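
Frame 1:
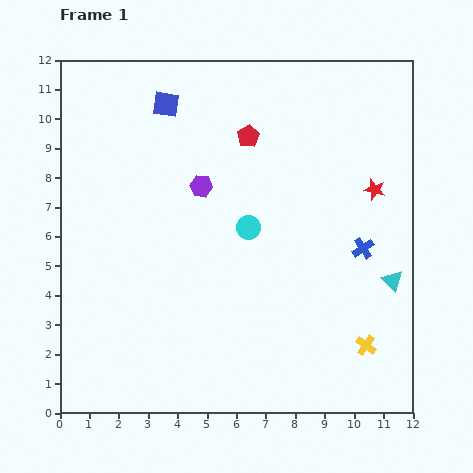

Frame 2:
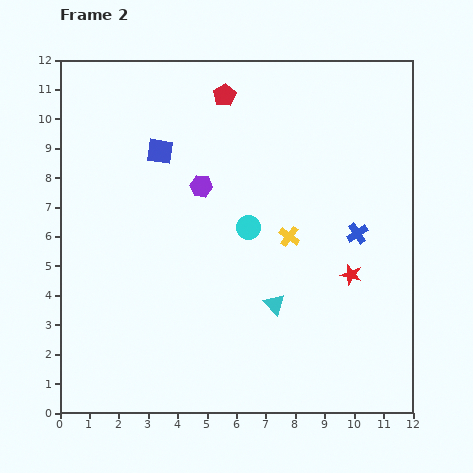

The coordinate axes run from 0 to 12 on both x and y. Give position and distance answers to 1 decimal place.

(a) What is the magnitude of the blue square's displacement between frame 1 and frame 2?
1.6

The blue square moved from (3.6, 10.5) to (3.4, 8.9), a distance of √(0.2² + 1.6²) ≈ 1.6.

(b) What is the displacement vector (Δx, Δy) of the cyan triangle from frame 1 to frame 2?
(-4.0, -0.8)

The cyan triangle was at (11.3, 4.5) in frame 1 and (7.3, 3.7) in frame 2.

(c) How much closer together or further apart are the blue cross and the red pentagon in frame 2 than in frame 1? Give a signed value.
+1.1

Distance in frame 1: 5.4. Distance in frame 2: 6.5.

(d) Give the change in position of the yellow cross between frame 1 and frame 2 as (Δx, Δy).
(-2.6, 3.7)

The yellow cross was at (10.4, 2.3) in frame 1 and (7.8, 6.0) in frame 2.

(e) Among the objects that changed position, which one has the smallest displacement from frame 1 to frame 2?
the blue cross

(moved 0.5)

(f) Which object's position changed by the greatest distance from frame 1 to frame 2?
the yellow cross

(moved 4.5; next 4.1)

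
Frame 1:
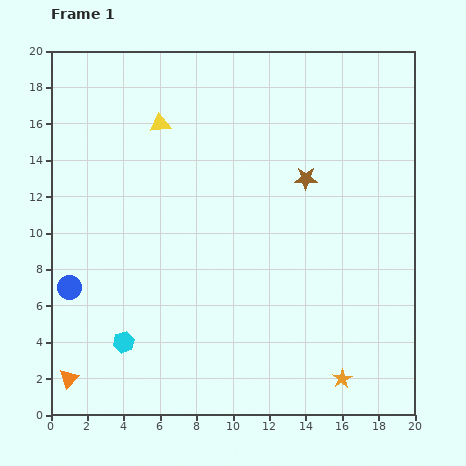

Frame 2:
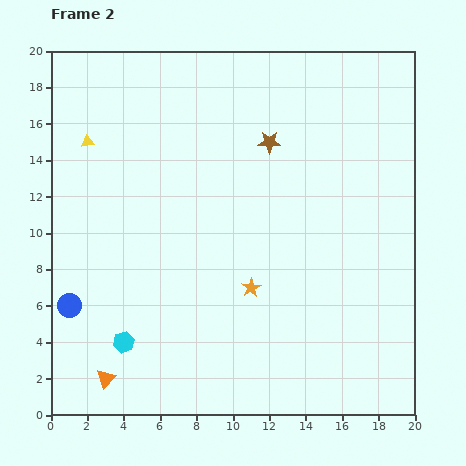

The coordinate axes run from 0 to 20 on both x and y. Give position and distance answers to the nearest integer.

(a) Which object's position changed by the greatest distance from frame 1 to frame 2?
the orange star

(moved 7; next 4)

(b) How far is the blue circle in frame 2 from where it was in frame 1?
1

The blue circle moved from (1, 7) to (1, 6), a distance of √(0² + 1²) ≈ 1.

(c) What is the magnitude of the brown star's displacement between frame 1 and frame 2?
3

The brown star moved from (14, 13) to (12, 15), a distance of √(2² + 2²) ≈ 3.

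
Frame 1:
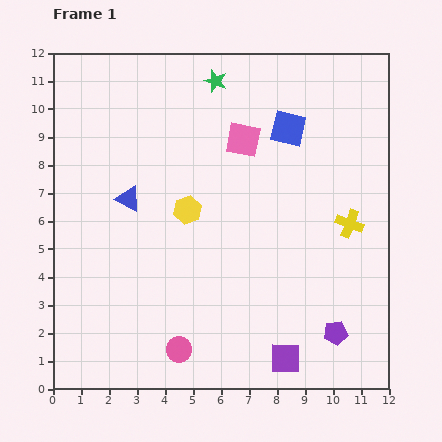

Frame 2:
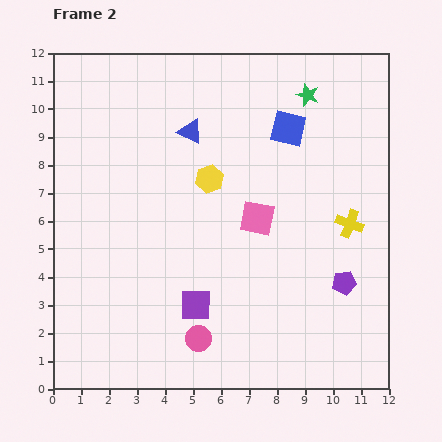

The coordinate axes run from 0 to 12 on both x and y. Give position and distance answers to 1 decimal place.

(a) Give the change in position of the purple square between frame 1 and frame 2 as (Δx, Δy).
(-3.2, 1.9)

The purple square was at (8.3, 1.1) in frame 1 and (5.1, 3.0) in frame 2.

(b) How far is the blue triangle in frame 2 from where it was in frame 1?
3.3

The blue triangle moved from (2.7, 6.8) to (4.9, 9.2), a distance of √(2.2² + 2.4²) ≈ 3.3.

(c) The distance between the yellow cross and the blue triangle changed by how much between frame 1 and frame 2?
-1.4

Distance in frame 1: 8.0. Distance in frame 2: 6.6.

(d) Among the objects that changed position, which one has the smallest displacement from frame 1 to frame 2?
the pink circle

(moved 0.8)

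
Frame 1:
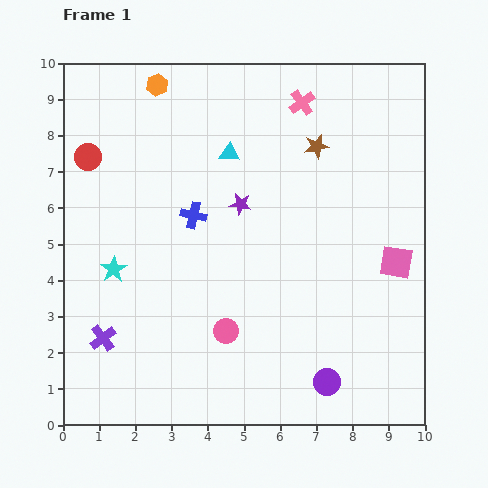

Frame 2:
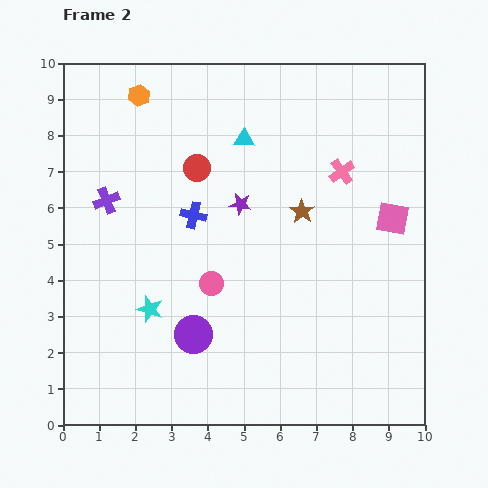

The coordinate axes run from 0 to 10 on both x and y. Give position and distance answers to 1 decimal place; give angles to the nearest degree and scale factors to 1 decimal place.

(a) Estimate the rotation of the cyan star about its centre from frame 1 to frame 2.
21° counter-clockwise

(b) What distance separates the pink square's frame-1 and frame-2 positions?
1.2

The pink square moved from (9.2, 4.5) to (9.1, 5.7), a distance of √(0.1² + 1.2²) ≈ 1.2.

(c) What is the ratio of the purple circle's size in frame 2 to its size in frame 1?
1.4×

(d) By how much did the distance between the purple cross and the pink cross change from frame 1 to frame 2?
-2.0

Distance in frame 1: 8.5. Distance in frame 2: 6.5.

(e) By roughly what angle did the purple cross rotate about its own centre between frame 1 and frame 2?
16° clockwise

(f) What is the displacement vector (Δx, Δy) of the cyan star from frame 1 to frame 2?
(1.0, -1.1)

The cyan star was at (1.4, 4.3) in frame 1 and (2.4, 3.2) in frame 2.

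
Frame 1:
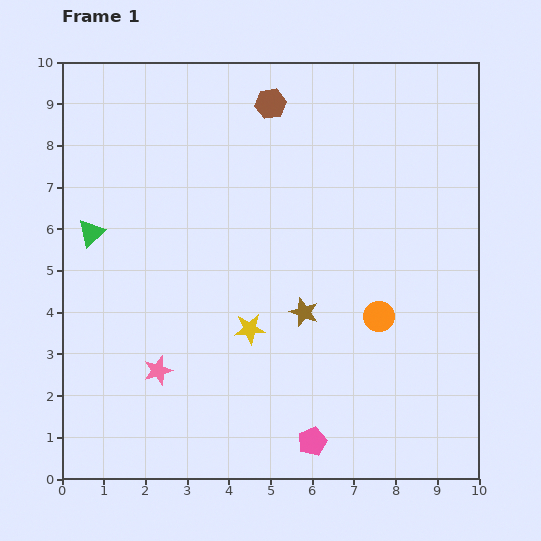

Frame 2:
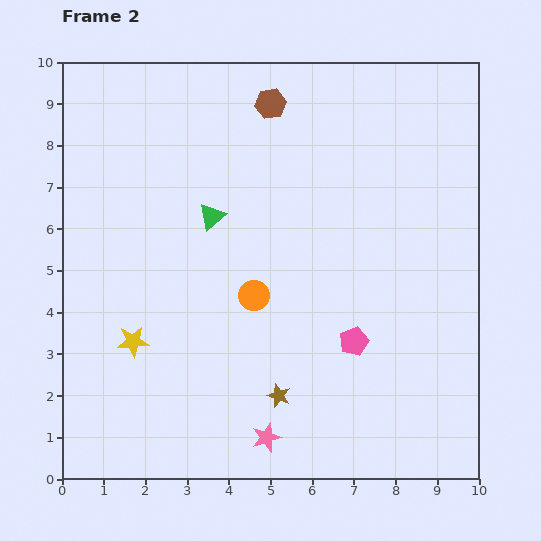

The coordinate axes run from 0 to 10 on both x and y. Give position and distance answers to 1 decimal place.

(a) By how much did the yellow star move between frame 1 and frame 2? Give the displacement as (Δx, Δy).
(-2.8, -0.3)

The yellow star was at (4.5, 3.6) in frame 1 and (1.7, 3.3) in frame 2.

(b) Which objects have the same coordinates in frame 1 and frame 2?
the brown hexagon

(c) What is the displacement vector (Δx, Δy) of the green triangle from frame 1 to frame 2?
(2.9, 0.4)

The green triangle was at (0.7, 5.9) in frame 1 and (3.6, 6.3) in frame 2.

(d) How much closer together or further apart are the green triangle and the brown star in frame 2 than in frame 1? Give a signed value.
-0.8

Distance in frame 1: 5.4. Distance in frame 2: 4.6.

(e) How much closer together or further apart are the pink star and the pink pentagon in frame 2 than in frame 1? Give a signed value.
-1.0

Distance in frame 1: 4.1. Distance in frame 2: 3.1.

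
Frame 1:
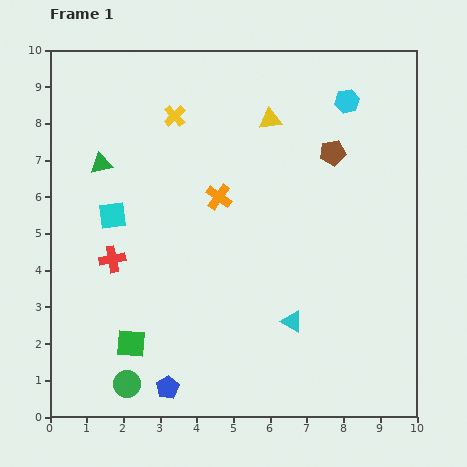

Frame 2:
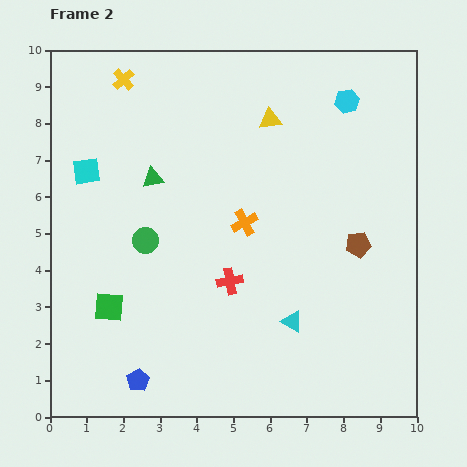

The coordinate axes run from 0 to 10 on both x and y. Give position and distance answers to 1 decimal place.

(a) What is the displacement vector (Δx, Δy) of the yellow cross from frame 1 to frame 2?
(-1.4, 1.0)

The yellow cross was at (3.4, 8.2) in frame 1 and (2.0, 9.2) in frame 2.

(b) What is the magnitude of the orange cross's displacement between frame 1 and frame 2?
1.0

The orange cross moved from (4.6, 6.0) to (5.3, 5.3), a distance of √(0.7² + 0.7²) ≈ 1.0.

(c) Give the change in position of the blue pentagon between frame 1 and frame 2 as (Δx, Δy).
(-0.8, 0.2)

The blue pentagon was at (3.2, 0.8) in frame 1 and (2.4, 1.0) in frame 2.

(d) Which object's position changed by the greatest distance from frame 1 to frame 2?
the green circle

(moved 3.9; next 3.3)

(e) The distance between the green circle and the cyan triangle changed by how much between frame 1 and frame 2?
-0.2

Distance in frame 1: 4.8. Distance in frame 2: 4.6.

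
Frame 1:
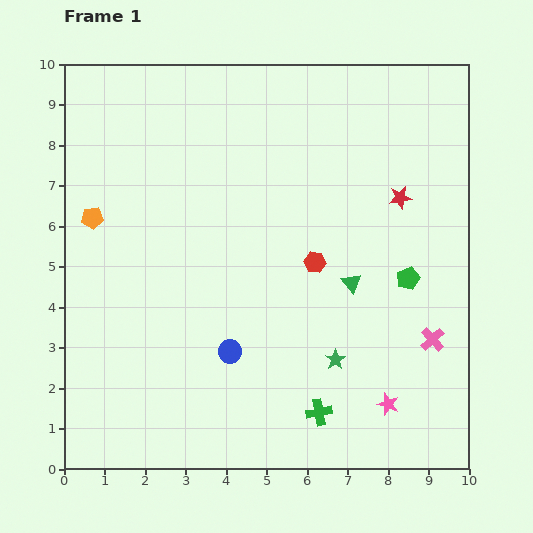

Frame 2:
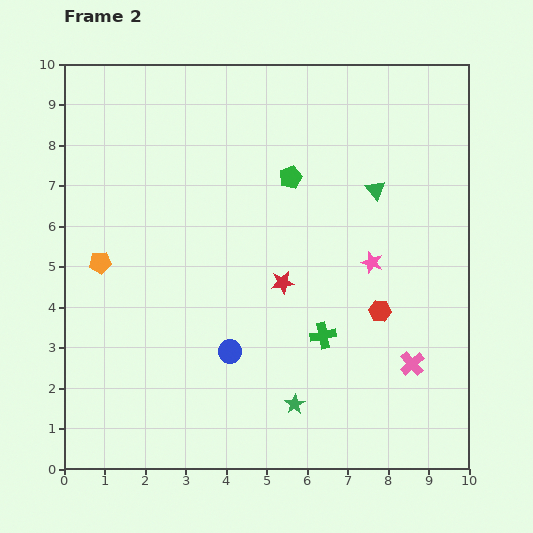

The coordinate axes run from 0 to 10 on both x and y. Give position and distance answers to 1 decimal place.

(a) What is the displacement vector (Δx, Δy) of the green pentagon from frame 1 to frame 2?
(-2.9, 2.5)

The green pentagon was at (8.5, 4.7) in frame 1 and (5.6, 7.2) in frame 2.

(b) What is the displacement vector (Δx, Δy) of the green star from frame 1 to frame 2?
(-1.0, -1.1)

The green star was at (6.7, 2.7) in frame 1 and (5.7, 1.6) in frame 2.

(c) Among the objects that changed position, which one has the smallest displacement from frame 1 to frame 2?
the pink cross

(moved 0.8)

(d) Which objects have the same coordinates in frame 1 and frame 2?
the blue circle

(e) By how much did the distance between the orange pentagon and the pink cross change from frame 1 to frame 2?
-0.8

Distance in frame 1: 8.9. Distance in frame 2: 8.1.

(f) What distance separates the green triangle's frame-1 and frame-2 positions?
2.4

The green triangle moved from (7.1, 4.6) to (7.7, 6.9), a distance of √(0.6² + 2.3²) ≈ 2.4.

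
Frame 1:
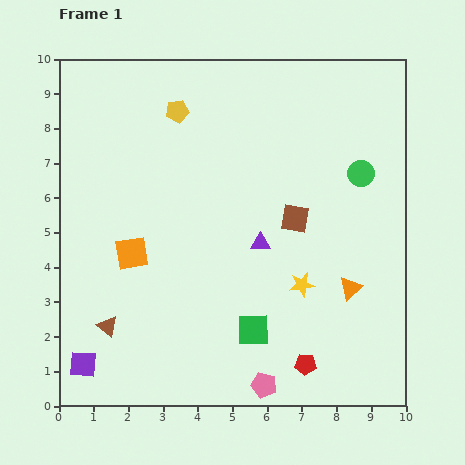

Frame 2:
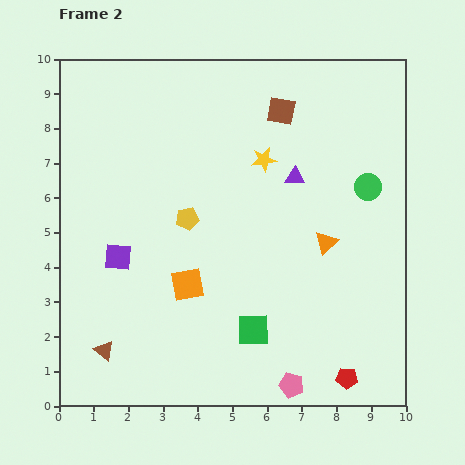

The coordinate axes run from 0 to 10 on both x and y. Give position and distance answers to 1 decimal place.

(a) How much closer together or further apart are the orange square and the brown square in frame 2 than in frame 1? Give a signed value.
+0.9

Distance in frame 1: 4.8. Distance in frame 2: 5.7.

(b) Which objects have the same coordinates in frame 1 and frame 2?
the green square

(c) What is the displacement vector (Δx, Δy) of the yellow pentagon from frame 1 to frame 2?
(0.3, -3.1)

The yellow pentagon was at (3.4, 8.5) in frame 1 and (3.7, 5.4) in frame 2.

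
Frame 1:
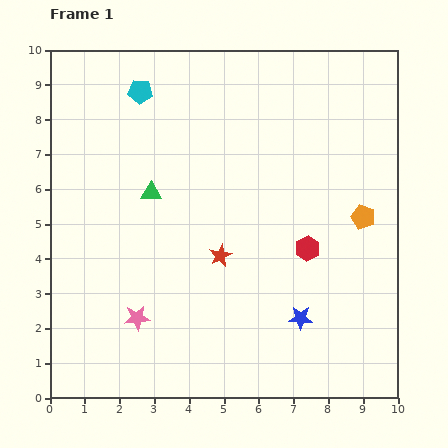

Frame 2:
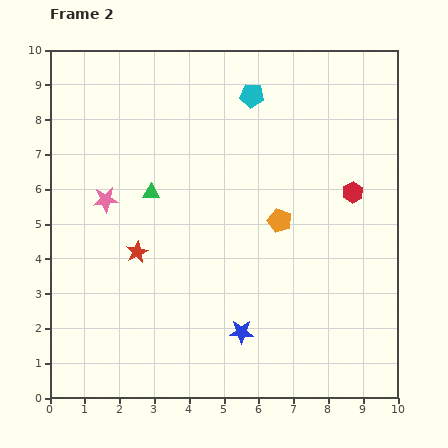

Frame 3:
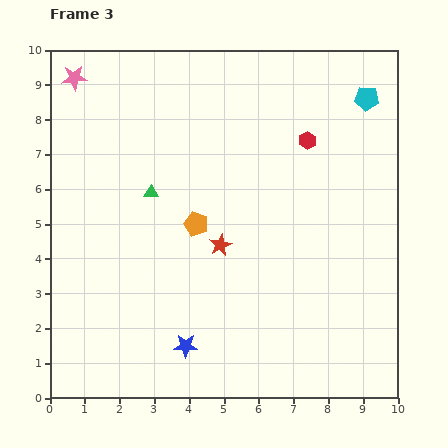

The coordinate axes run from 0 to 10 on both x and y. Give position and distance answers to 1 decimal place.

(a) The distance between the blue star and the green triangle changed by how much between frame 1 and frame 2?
-0.8

Distance in frame 1: 5.6. Distance in frame 2: 4.8.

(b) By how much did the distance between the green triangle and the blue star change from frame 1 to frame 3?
-1.1

Distance in frame 1: 5.6. Distance in frame 3: 4.5.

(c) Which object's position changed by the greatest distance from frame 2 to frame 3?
the pink star

(moved 3.6; next 3.3)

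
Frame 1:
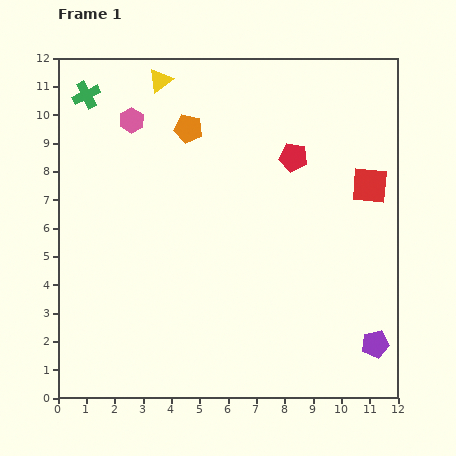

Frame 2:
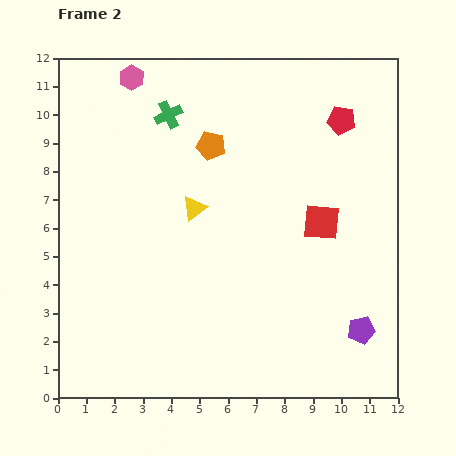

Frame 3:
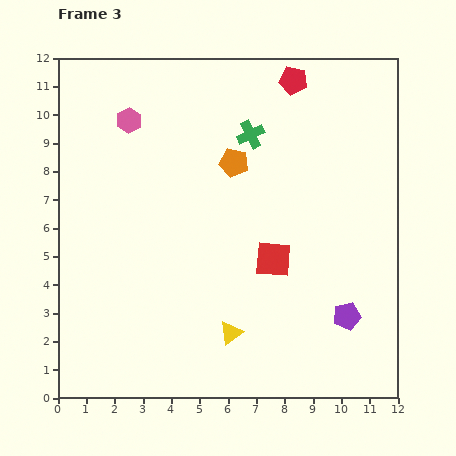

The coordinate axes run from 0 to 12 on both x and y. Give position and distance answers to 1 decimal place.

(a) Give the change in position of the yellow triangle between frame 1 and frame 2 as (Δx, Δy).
(1.2, -4.5)

The yellow triangle was at (3.6, 11.2) in frame 1 and (4.8, 6.7) in frame 2.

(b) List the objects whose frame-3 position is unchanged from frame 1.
none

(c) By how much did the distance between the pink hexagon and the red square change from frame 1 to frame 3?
-1.6

Distance in frame 1: 8.7. Distance in frame 3: 7.1.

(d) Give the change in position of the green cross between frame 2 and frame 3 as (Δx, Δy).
(2.9, -0.7)

The green cross was at (3.9, 10.0) in frame 2 and (6.8, 9.3) in frame 3.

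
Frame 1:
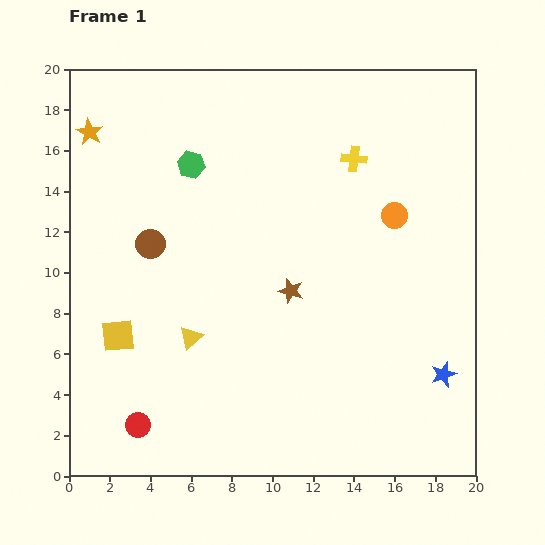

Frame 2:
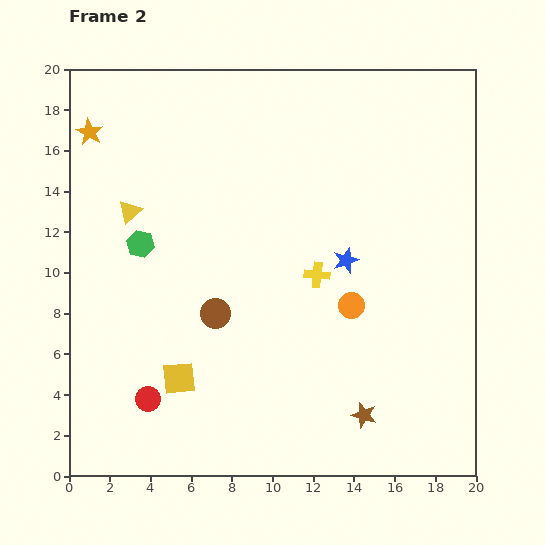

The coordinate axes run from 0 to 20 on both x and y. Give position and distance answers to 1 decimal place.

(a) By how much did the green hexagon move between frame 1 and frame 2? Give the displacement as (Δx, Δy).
(-2.5, -3.9)

The green hexagon was at (6.0, 15.3) in frame 1 and (3.5, 11.4) in frame 2.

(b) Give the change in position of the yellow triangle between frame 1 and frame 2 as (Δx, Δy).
(-3.0, 6.2)

The yellow triangle was at (6.0, 6.8) in frame 1 and (3.0, 13.0) in frame 2.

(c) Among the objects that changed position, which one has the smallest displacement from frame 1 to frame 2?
the red circle

(moved 1.4)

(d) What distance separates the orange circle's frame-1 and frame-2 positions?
4.9

The orange circle moved from (16.0, 12.8) to (13.9, 8.4), a distance of √(2.1² + 4.4²) ≈ 4.9.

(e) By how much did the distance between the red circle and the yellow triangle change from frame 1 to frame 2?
+4.2

Distance in frame 1: 5.0. Distance in frame 2: 9.2.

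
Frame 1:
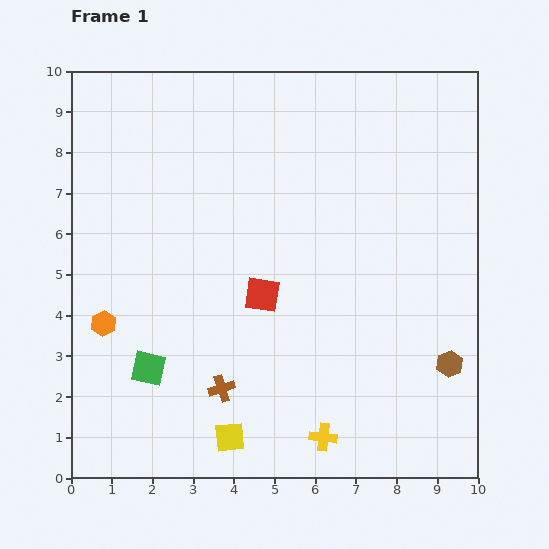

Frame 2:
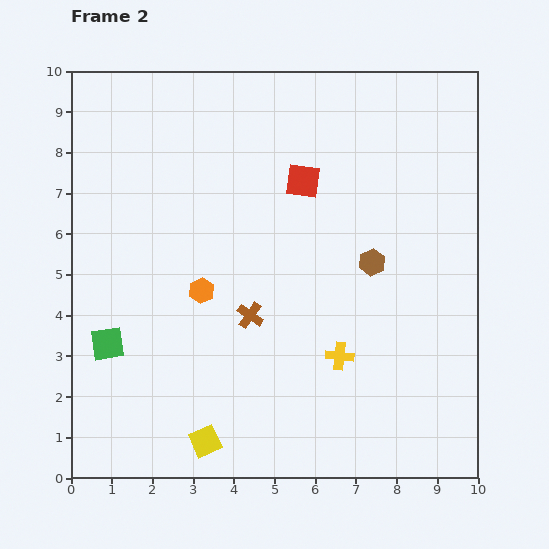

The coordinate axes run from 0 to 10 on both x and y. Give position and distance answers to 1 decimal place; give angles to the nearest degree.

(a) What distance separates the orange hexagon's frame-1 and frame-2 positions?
2.5

The orange hexagon moved from (0.8, 3.8) to (3.2, 4.6), a distance of √(2.4² + 0.8²) ≈ 2.5.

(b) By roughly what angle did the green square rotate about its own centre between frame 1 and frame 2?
21° counter-clockwise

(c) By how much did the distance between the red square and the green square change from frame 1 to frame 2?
+2.9

Distance in frame 1: 3.3. Distance in frame 2: 6.2.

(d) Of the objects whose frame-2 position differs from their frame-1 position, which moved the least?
the yellow square

(moved 0.6)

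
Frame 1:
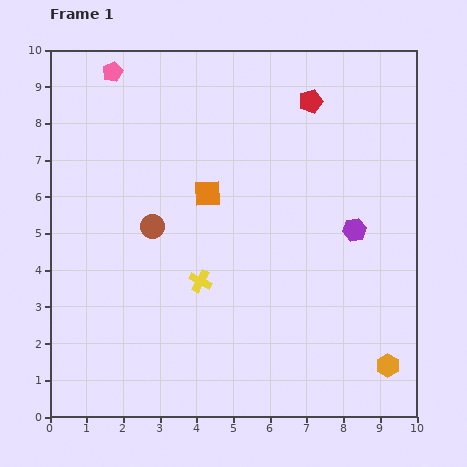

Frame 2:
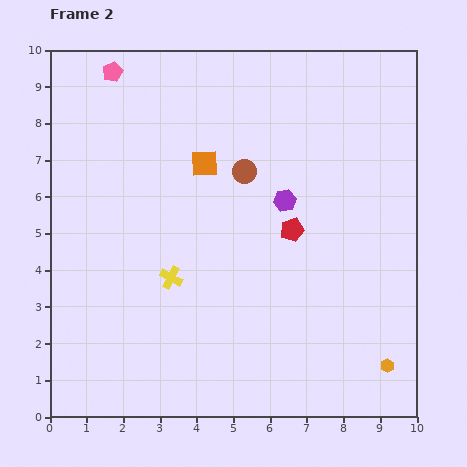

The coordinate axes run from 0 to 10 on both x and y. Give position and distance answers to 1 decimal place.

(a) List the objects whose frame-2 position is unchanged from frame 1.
the pink pentagon, the orange hexagon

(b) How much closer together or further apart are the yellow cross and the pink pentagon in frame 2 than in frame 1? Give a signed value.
-0.4

Distance in frame 1: 6.2. Distance in frame 2: 5.8.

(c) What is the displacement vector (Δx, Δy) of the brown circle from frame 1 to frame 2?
(2.5, 1.5)

The brown circle was at (2.8, 5.2) in frame 1 and (5.3, 6.7) in frame 2.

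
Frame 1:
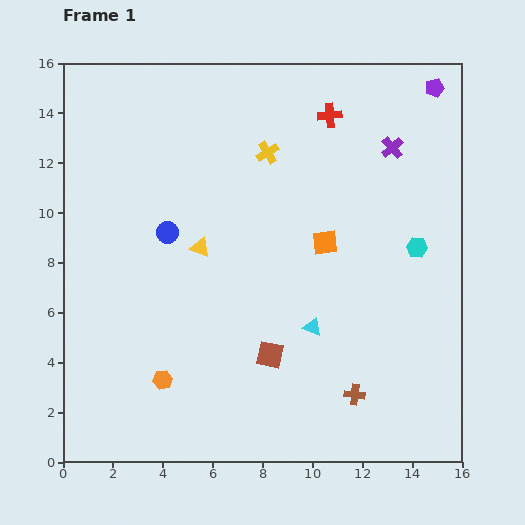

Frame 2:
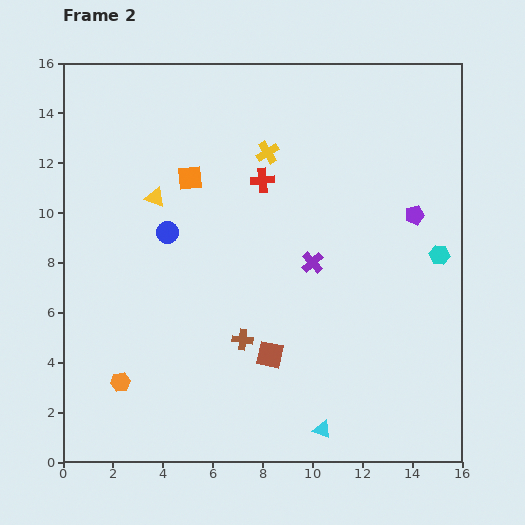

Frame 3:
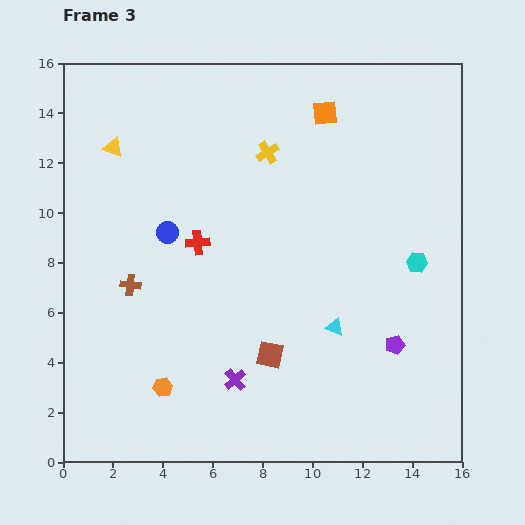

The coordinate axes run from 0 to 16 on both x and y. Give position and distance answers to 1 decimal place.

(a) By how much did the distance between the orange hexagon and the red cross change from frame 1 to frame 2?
-2.6

Distance in frame 1: 12.5. Distance in frame 2: 9.9.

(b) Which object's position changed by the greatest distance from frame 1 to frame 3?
the purple cross

(moved 11.2; next 10.4)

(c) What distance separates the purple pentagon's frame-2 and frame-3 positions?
5.3

The purple pentagon moved from (14.1, 9.9) to (13.3, 4.7), a distance of √(0.8² + 5.2²) ≈ 5.3.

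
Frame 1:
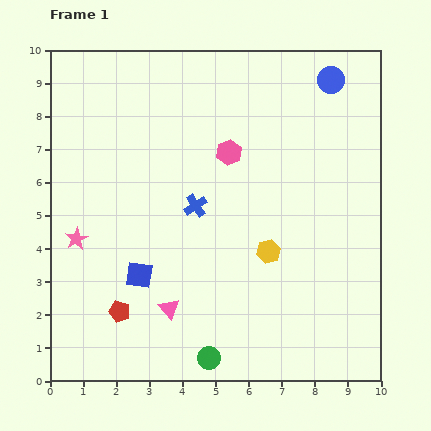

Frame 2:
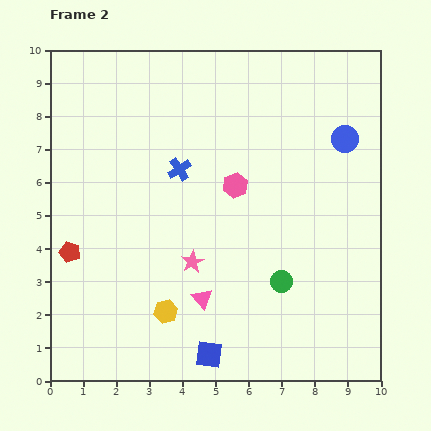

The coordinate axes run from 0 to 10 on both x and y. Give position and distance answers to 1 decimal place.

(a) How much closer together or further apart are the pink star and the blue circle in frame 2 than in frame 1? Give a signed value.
-3.2

Distance in frame 1: 9.1. Distance in frame 2: 5.9.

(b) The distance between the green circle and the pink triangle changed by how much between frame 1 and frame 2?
+0.6

Distance in frame 1: 1.9. Distance in frame 2: 2.5.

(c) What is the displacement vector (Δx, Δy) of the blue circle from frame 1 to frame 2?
(0.4, -1.8)

The blue circle was at (8.5, 9.1) in frame 1 and (8.9, 7.3) in frame 2.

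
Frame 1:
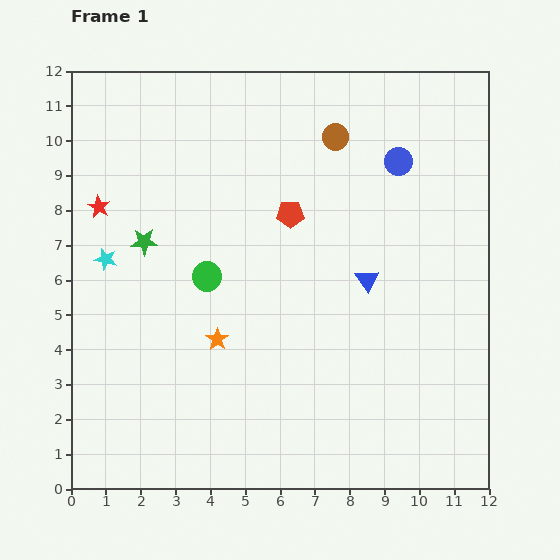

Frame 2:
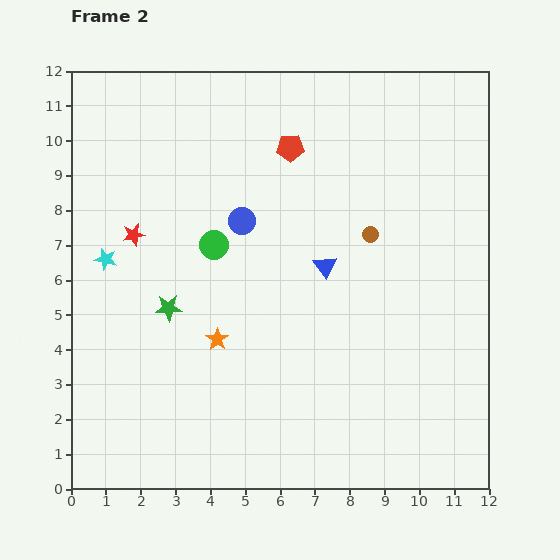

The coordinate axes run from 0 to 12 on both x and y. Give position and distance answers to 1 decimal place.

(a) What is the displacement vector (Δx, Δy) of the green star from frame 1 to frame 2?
(0.7, -1.9)

The green star was at (2.1, 7.1) in frame 1 and (2.8, 5.2) in frame 2.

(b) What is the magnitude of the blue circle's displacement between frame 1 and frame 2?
4.8

The blue circle moved from (9.4, 9.4) to (4.9, 7.7), a distance of √(4.5² + 1.7²) ≈ 4.8.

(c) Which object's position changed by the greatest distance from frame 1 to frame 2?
the blue circle

(moved 4.8; next 3.0)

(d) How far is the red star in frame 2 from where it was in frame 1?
1.3

The red star moved from (0.8, 8.1) to (1.8, 7.3), a distance of √(1.0² + 0.8²) ≈ 1.3.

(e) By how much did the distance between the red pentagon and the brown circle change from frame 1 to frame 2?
+0.8

Distance in frame 1: 2.6. Distance in frame 2: 3.4.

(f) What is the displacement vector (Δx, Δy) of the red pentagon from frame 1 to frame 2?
(0.0, 1.9)

The red pentagon was at (6.3, 7.9) in frame 1 and (6.3, 9.8) in frame 2.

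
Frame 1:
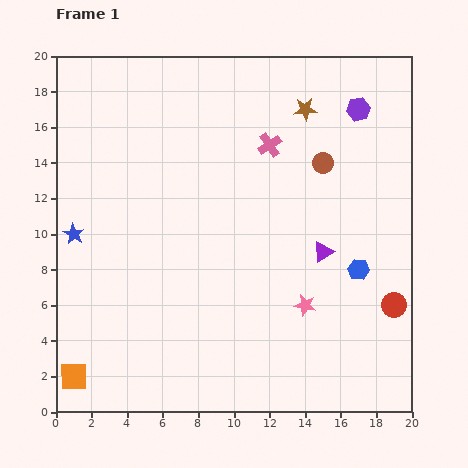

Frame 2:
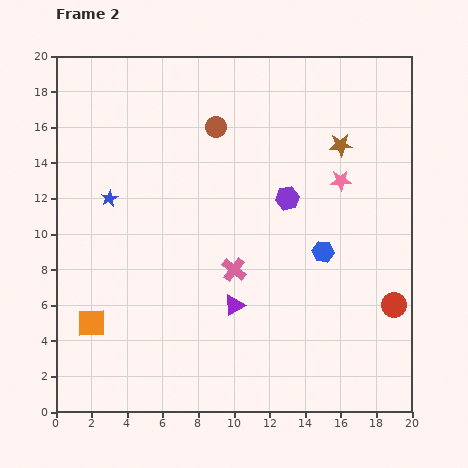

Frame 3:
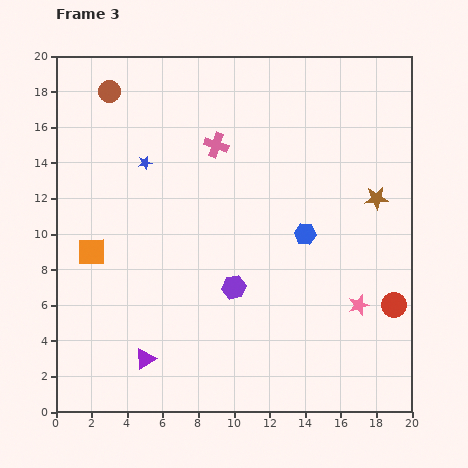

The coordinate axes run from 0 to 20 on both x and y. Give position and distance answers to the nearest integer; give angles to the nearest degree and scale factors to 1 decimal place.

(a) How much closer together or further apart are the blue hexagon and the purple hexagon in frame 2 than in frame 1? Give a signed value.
-5

Distance in frame 1: 9. Distance in frame 2: 4.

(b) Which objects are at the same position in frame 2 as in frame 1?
the red circle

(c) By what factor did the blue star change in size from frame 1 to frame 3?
0.6×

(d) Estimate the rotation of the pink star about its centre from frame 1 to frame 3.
30° counter-clockwise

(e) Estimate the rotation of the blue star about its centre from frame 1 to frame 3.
31° clockwise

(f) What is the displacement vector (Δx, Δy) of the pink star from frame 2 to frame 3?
(1, -7)

The pink star was at (16, 13) in frame 2 and (17, 6) in frame 3.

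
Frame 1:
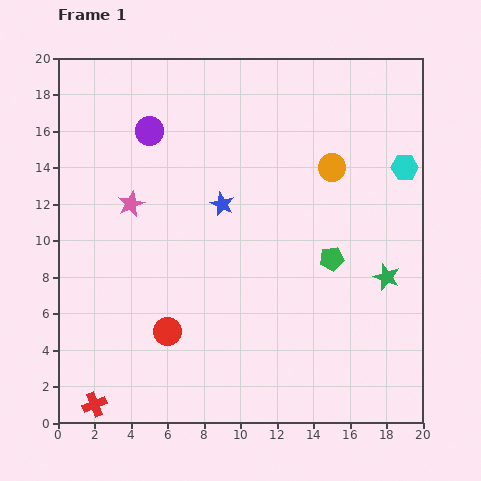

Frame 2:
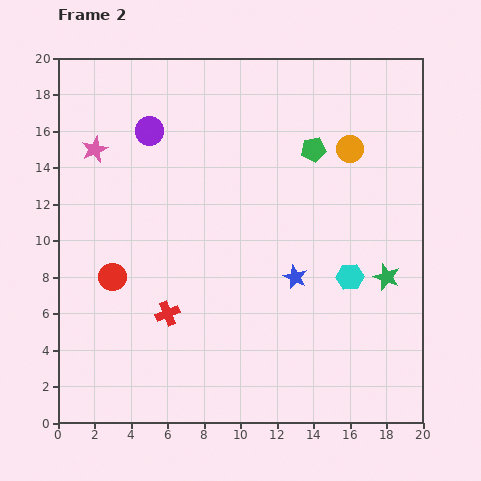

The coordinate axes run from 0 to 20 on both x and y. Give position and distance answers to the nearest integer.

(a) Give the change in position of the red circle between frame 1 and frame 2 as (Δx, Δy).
(-3, 3)

The red circle was at (6, 5) in frame 1 and (3, 8) in frame 2.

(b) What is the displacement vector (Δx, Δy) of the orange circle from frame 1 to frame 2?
(1, 1)

The orange circle was at (15, 14) in frame 1 and (16, 15) in frame 2.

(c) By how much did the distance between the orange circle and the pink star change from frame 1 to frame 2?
+3

Distance in frame 1: 11. Distance in frame 2: 14.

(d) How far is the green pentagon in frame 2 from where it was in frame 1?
6

The green pentagon moved from (15, 9) to (14, 15), a distance of √(1² + 6²) ≈ 6.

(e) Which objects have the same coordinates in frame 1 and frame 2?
the green star, the purple circle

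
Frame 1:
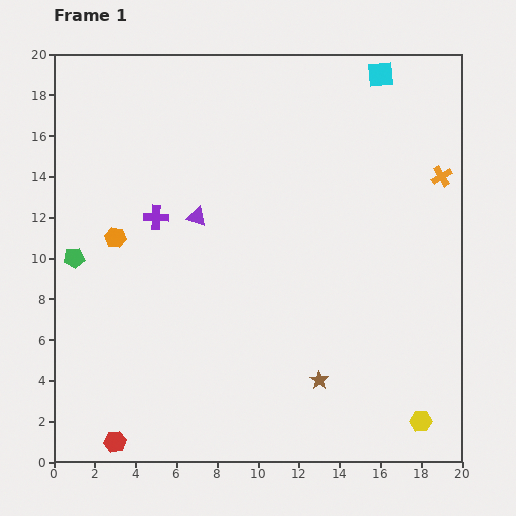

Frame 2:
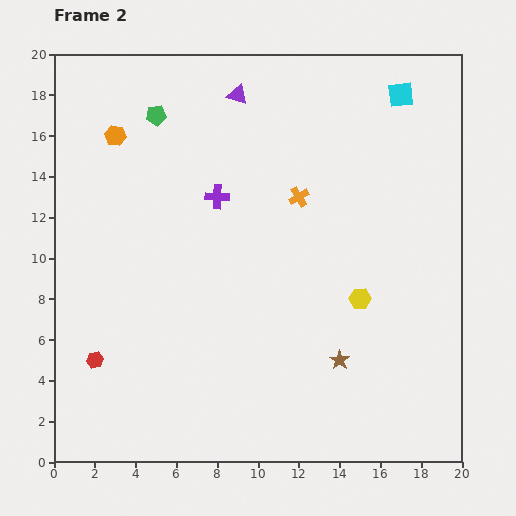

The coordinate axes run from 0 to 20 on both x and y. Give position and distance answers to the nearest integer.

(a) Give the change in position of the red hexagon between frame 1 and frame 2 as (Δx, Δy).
(-1, 4)

The red hexagon was at (3, 1) in frame 1 and (2, 5) in frame 2.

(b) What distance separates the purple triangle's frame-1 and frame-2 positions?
6

The purple triangle moved from (7, 12) to (9, 18), a distance of √(2² + 6²) ≈ 6.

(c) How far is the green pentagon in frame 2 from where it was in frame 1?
8

The green pentagon moved from (1, 10) to (5, 17), a distance of √(4² + 7²) ≈ 8.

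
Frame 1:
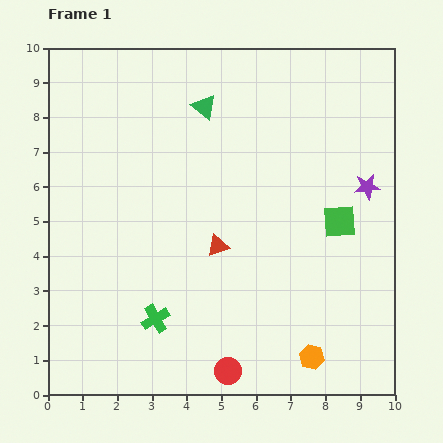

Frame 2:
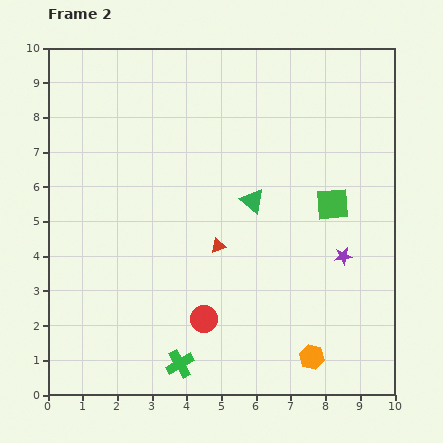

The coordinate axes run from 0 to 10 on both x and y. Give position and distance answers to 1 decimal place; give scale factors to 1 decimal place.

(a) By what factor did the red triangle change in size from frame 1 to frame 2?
0.7×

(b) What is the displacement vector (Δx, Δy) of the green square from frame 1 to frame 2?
(-0.2, 0.5)

The green square was at (8.4, 5.0) in frame 1 and (8.2, 5.5) in frame 2.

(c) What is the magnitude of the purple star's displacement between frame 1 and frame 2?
2.1

The purple star moved from (9.2, 6.0) to (8.5, 4.0), a distance of √(0.7² + 2.0²) ≈ 2.1.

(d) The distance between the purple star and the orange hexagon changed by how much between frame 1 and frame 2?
-2.2

Distance in frame 1: 5.2. Distance in frame 2: 3.0.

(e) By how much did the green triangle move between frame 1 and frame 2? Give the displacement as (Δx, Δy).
(1.4, -2.7)

The green triangle was at (4.5, 8.3) in frame 1 and (5.9, 5.6) in frame 2.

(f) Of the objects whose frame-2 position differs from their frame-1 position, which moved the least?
the green square

(moved 0.5)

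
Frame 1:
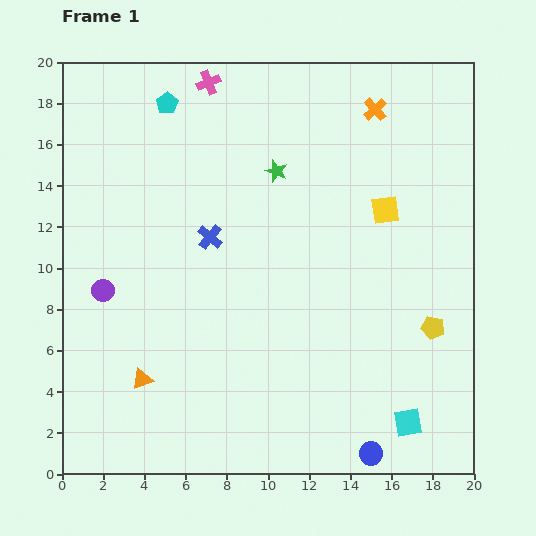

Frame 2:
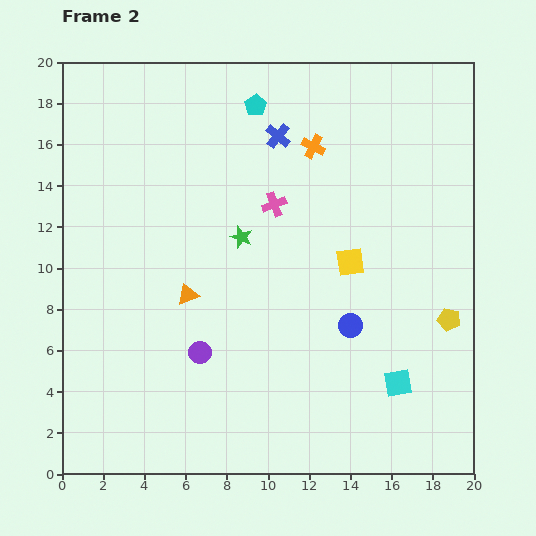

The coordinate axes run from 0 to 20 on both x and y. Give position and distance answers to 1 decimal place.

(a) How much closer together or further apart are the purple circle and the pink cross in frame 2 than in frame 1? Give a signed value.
-3.3

Distance in frame 1: 11.3. Distance in frame 2: 8.0.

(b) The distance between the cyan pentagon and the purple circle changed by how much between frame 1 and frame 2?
+2.7

Distance in frame 1: 9.6. Distance in frame 2: 12.3.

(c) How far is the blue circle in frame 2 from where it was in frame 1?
6.3

The blue circle moved from (15.0, 1.0) to (14.0, 7.2), a distance of √(1.0² + 6.2²) ≈ 6.3.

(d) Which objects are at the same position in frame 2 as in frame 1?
none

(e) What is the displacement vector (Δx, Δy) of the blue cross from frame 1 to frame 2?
(3.3, 4.9)

The blue cross was at (7.2, 11.5) in frame 1 and (10.5, 16.4) in frame 2.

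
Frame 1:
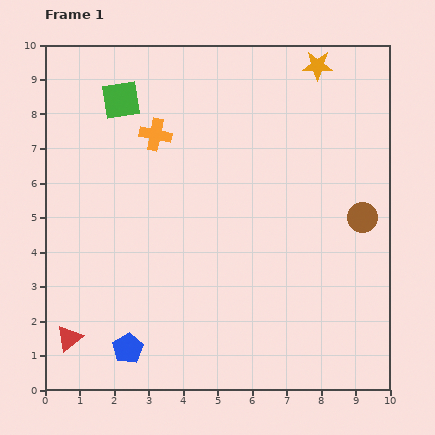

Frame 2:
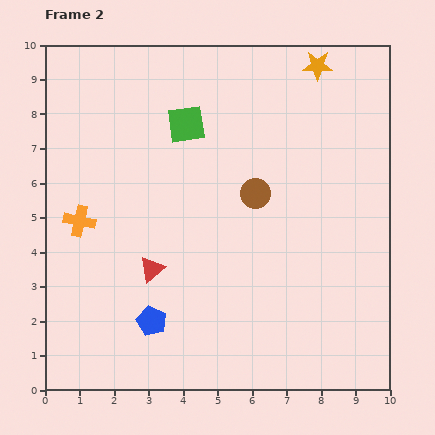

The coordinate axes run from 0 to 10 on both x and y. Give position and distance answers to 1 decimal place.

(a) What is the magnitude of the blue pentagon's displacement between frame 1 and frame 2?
1.1

The blue pentagon moved from (2.4, 1.2) to (3.1, 2.0), a distance of √(0.7² + 0.8²) ≈ 1.1.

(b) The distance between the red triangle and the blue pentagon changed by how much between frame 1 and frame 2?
-0.2

Distance in frame 1: 1.7. Distance in frame 2: 1.5.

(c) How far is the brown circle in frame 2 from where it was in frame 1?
3.2

The brown circle moved from (9.2, 5.0) to (6.1, 5.7), a distance of √(3.1² + 0.7²) ≈ 3.2.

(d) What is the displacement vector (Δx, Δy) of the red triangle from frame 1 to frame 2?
(2.4, 2.0)

The red triangle was at (0.7, 1.5) in frame 1 and (3.1, 3.5) in frame 2.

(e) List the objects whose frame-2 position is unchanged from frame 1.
the orange star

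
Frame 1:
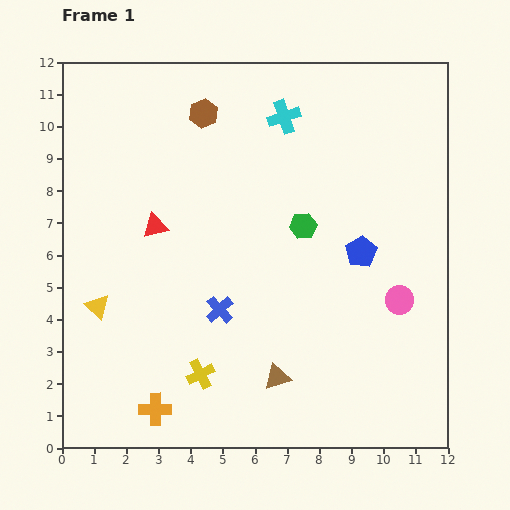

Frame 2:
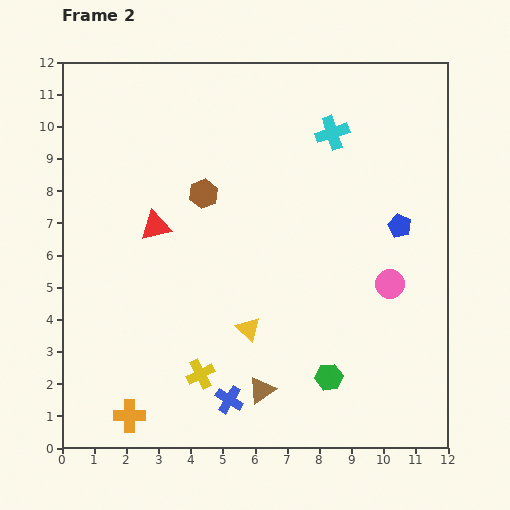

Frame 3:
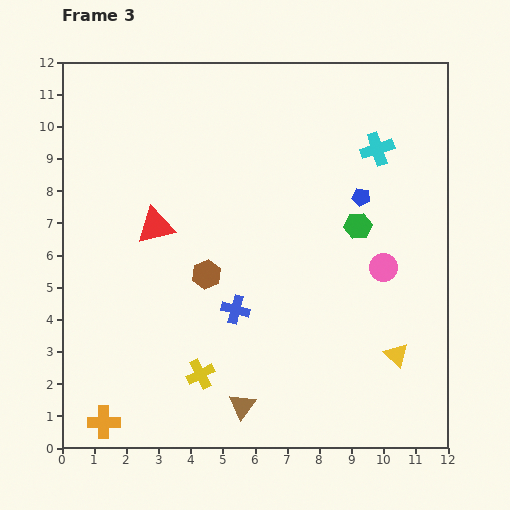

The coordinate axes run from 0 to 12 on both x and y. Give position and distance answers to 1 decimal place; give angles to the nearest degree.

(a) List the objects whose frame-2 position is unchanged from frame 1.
the red triangle, the yellow cross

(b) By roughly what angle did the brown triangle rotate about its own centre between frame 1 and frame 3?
38° counter-clockwise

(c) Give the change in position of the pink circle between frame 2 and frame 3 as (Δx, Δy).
(-0.2, 0.5)

The pink circle was at (10.2, 5.1) in frame 2 and (10.0, 5.6) in frame 3.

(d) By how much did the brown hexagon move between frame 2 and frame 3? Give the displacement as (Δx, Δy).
(0.1, -2.5)

The brown hexagon was at (4.4, 7.9) in frame 2 and (4.5, 5.4) in frame 3.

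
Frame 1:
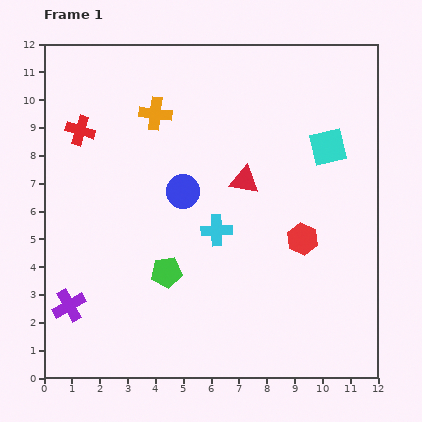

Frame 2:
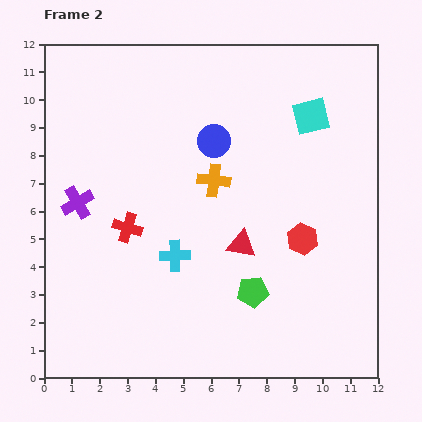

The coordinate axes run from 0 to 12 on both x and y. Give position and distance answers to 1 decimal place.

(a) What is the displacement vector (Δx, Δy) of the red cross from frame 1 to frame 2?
(1.7, -3.5)

The red cross was at (1.3, 8.9) in frame 1 and (3.0, 5.4) in frame 2.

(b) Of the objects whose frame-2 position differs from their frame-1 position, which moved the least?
the cyan square

(moved 1.3)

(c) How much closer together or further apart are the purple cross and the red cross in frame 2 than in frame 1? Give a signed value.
-4.3

Distance in frame 1: 6.3. Distance in frame 2: 2.0.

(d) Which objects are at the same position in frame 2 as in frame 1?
the red hexagon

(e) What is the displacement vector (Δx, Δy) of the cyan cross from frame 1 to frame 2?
(-1.5, -0.9)

The cyan cross was at (6.2, 5.3) in frame 1 and (4.7, 4.4) in frame 2.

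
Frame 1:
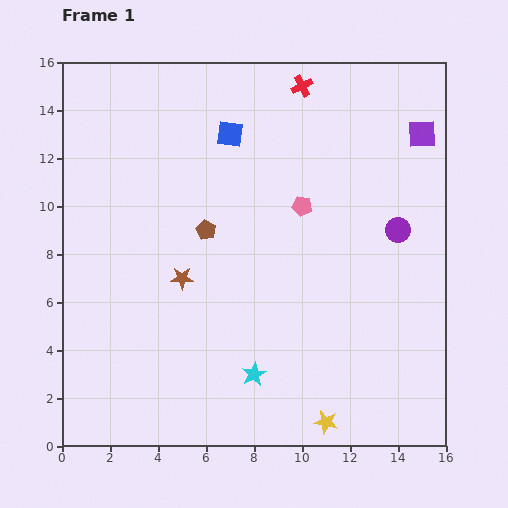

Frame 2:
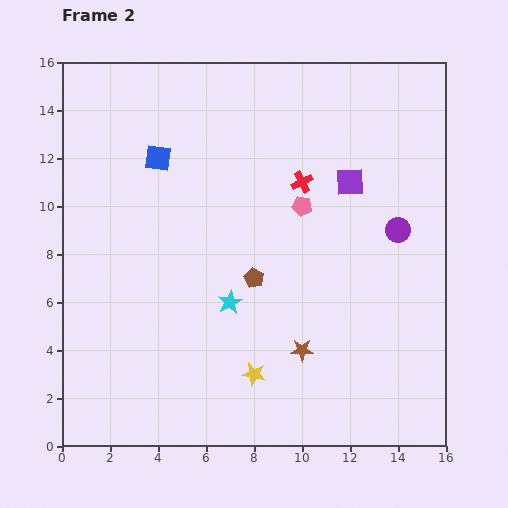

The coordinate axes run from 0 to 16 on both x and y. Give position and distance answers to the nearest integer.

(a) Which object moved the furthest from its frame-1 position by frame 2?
the brown star

(moved 6; next 4)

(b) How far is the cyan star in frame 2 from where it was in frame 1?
3

The cyan star moved from (8, 3) to (7, 6), a distance of √(1² + 3²) ≈ 3.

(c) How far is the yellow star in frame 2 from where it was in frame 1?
4

The yellow star moved from (11, 1) to (8, 3), a distance of √(3² + 2²) ≈ 4.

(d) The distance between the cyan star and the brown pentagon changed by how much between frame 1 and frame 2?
-5

Distance in frame 1: 6. Distance in frame 2: 1.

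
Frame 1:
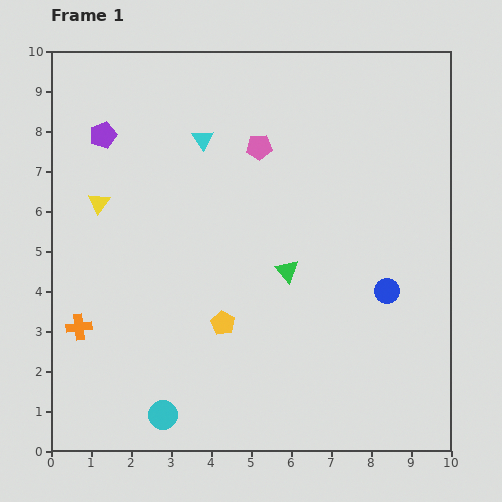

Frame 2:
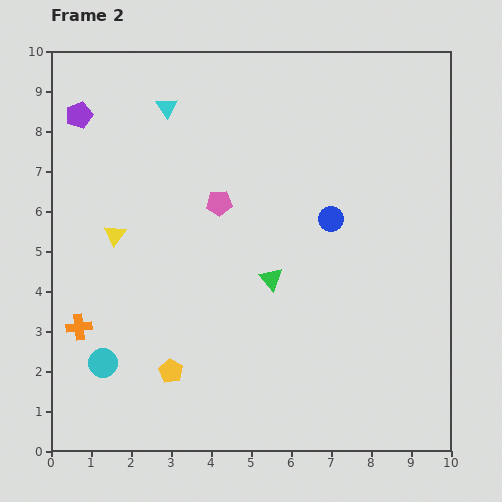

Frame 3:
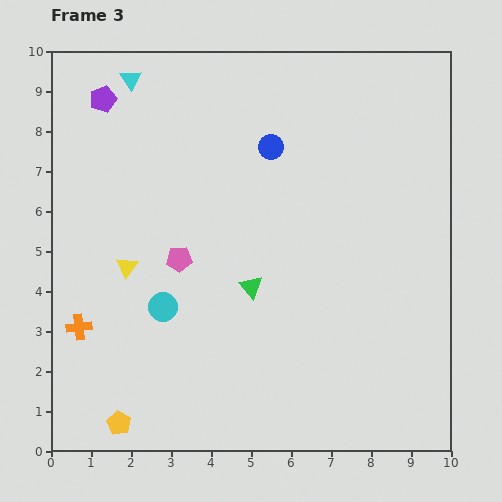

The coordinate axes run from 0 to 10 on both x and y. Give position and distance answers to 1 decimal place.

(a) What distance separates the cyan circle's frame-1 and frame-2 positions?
2.0

The cyan circle moved from (2.8, 0.9) to (1.3, 2.2), a distance of √(1.5² + 1.3²) ≈ 2.0.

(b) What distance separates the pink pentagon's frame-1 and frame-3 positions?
3.4

The pink pentagon moved from (5.2, 7.6) to (3.2, 4.8), a distance of √(2.0² + 2.8²) ≈ 3.4.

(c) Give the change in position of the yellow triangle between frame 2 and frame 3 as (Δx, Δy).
(0.3, -0.8)

The yellow triangle was at (1.6, 5.4) in frame 2 and (1.9, 4.6) in frame 3.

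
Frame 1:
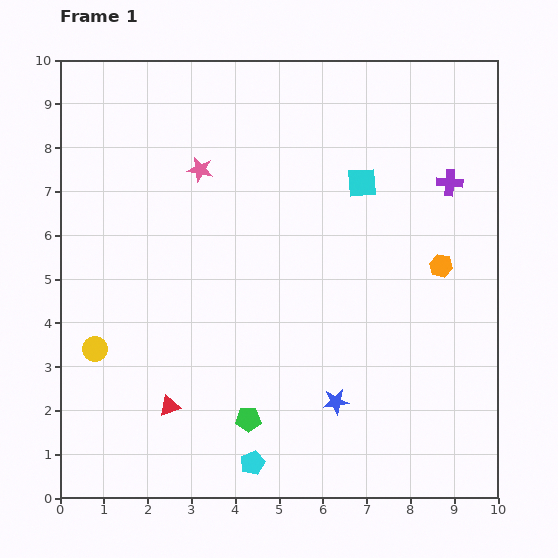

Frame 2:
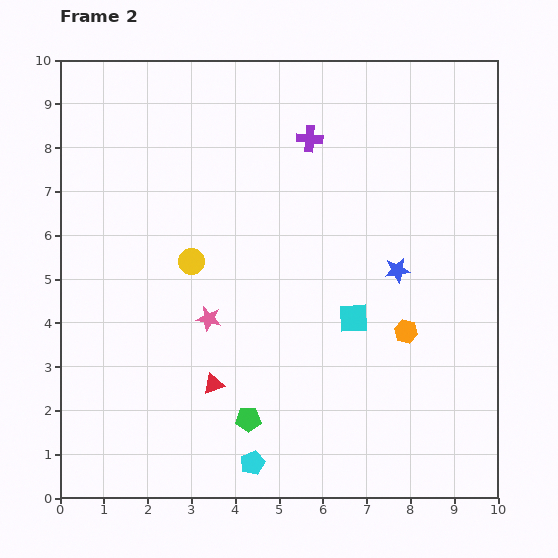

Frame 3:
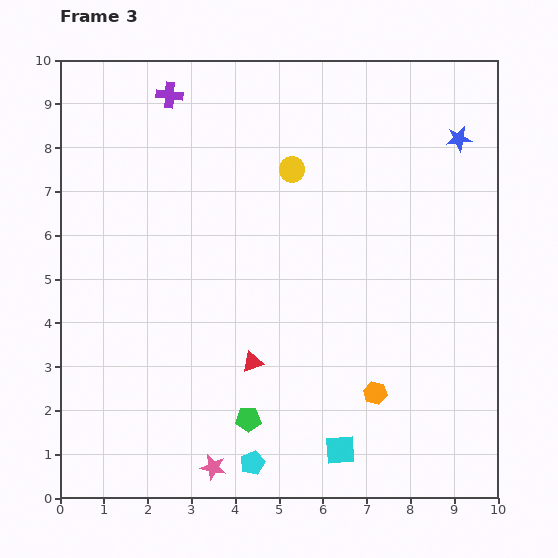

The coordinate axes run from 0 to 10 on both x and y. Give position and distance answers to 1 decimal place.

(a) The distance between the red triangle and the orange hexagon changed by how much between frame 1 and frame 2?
-2.4

Distance in frame 1: 7.0. Distance in frame 2: 4.6.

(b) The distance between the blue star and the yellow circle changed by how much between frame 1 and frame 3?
-1.7

Distance in frame 1: 5.6. Distance in frame 3: 3.9.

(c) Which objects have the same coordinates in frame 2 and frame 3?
the green pentagon, the cyan pentagon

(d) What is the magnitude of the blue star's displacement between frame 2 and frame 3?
3.3

The blue star moved from (7.7, 5.2) to (9.1, 8.2), a distance of √(1.4² + 3.0²) ≈ 3.3.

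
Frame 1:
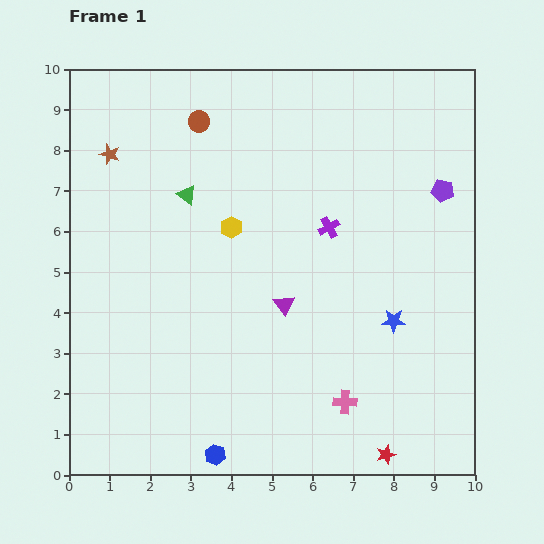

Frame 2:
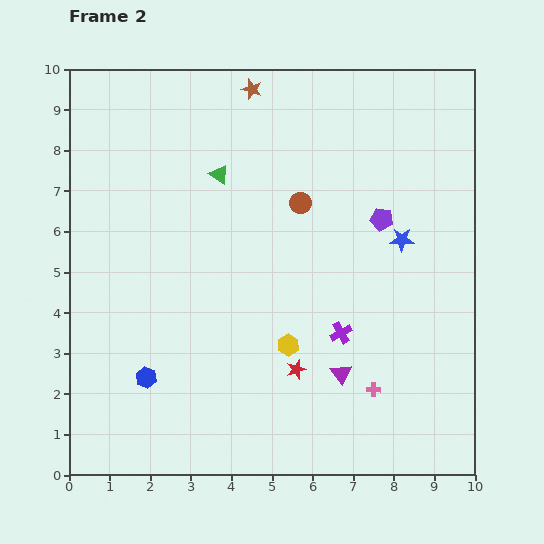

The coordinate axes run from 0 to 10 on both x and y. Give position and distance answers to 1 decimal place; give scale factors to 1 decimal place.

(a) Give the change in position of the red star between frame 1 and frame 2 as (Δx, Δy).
(-2.2, 2.1)

The red star was at (7.8, 0.5) in frame 1 and (5.6, 2.6) in frame 2.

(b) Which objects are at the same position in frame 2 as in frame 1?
none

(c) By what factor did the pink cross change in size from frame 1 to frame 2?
0.6×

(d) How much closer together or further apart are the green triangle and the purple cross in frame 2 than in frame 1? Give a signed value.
+1.3

Distance in frame 1: 3.6. Distance in frame 2: 4.9.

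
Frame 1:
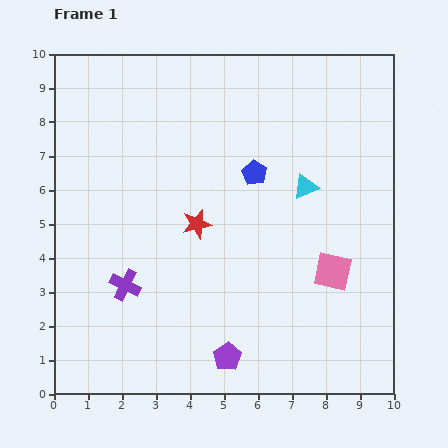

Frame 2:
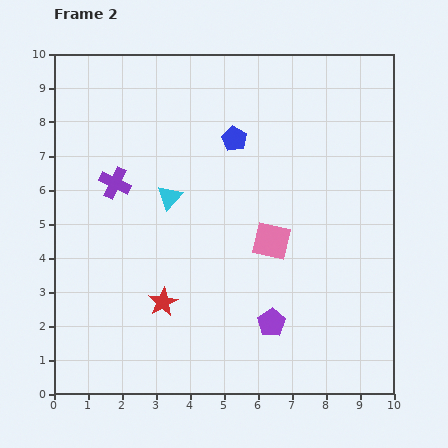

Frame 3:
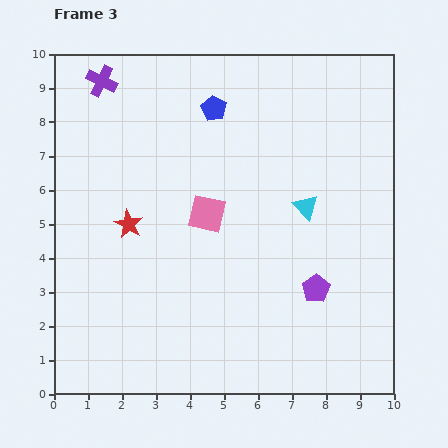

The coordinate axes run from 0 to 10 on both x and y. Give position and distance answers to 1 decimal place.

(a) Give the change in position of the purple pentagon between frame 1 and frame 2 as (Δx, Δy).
(1.3, 1.0)

The purple pentagon was at (5.1, 1.1) in frame 1 and (6.4, 2.1) in frame 2.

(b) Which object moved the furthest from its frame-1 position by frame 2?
the cyan triangle

(moved 4.0; next 3.0)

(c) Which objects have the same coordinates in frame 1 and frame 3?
none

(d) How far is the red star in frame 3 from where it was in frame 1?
2.0

The red star moved from (4.2, 5.0) to (2.2, 5.0), a distance of √(2.0² + 0.0²) ≈ 2.0.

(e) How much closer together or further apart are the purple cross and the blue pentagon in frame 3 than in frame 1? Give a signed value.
-1.6

Distance in frame 1: 5.0. Distance in frame 3: 3.4.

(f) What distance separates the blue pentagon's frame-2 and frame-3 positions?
1.1

The blue pentagon moved from (5.3, 7.5) to (4.7, 8.4), a distance of √(0.6² + 0.9²) ≈ 1.1.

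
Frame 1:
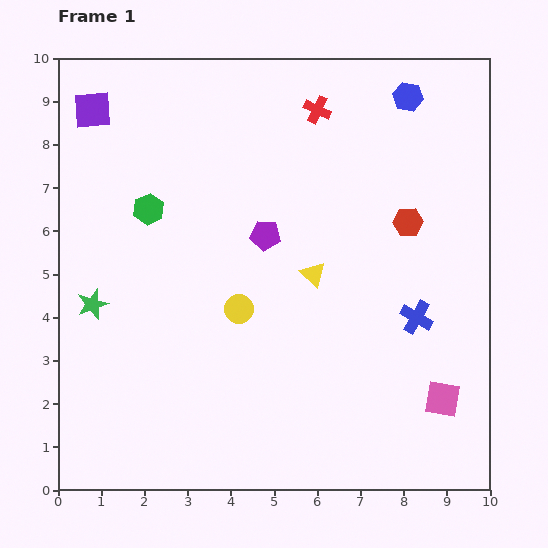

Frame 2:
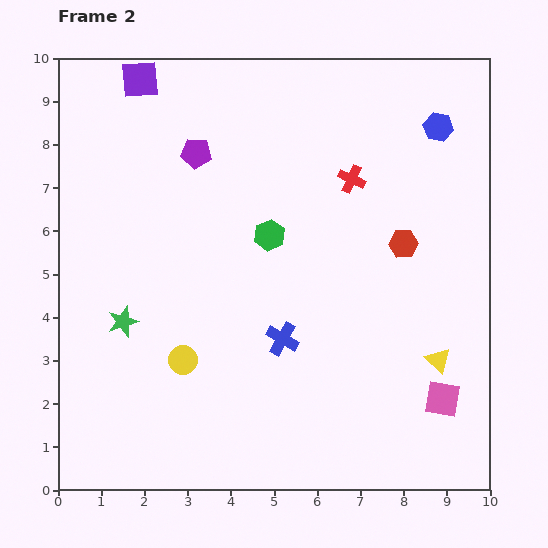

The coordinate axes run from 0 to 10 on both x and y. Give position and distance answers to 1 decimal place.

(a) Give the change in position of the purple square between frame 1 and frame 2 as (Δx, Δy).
(1.1, 0.7)

The purple square was at (0.8, 8.8) in frame 1 and (1.9, 9.5) in frame 2.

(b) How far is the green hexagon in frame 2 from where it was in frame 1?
2.9

The green hexagon moved from (2.1, 6.5) to (4.9, 5.9), a distance of √(2.8² + 0.6²) ≈ 2.9.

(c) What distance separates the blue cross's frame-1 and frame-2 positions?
3.1

The blue cross moved from (8.3, 4.0) to (5.2, 3.5), a distance of √(3.1² + 0.5²) ≈ 3.1.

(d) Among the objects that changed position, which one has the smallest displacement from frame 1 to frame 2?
the red hexagon

(moved 0.5)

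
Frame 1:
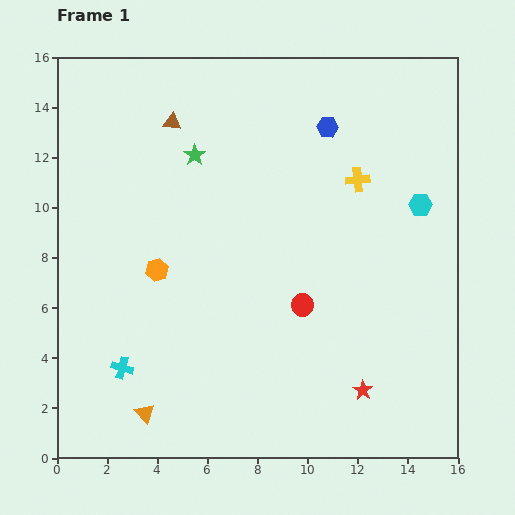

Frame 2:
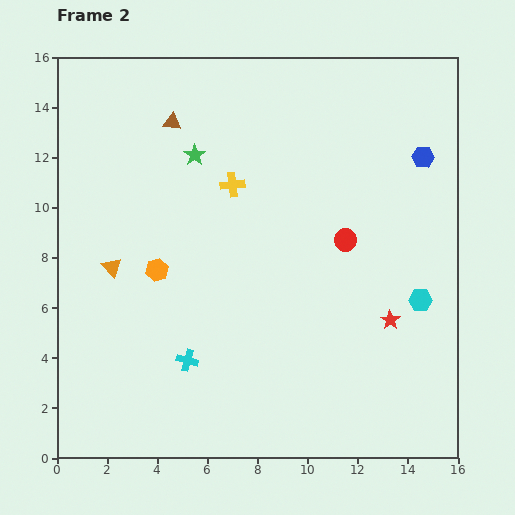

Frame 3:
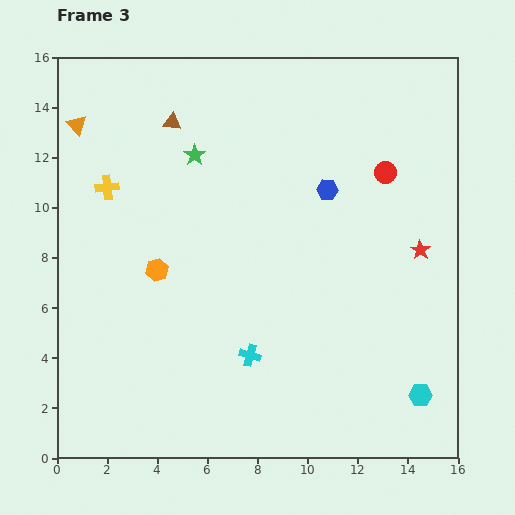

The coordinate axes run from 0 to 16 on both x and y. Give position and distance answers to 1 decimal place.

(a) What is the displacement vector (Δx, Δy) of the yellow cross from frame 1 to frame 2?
(-5.0, -0.2)

The yellow cross was at (12.0, 11.1) in frame 1 and (7.0, 10.9) in frame 2.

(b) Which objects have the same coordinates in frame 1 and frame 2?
the orange hexagon, the green star, the brown triangle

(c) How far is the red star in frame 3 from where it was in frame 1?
6.1

The red star moved from (12.2, 2.7) to (14.5, 8.3), a distance of √(2.3² + 5.6²) ≈ 6.1.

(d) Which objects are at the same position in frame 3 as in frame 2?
the orange hexagon, the green star, the brown triangle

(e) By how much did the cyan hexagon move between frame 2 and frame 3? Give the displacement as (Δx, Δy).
(0.0, -3.8)

The cyan hexagon was at (14.5, 6.3) in frame 2 and (14.5, 2.5) in frame 3.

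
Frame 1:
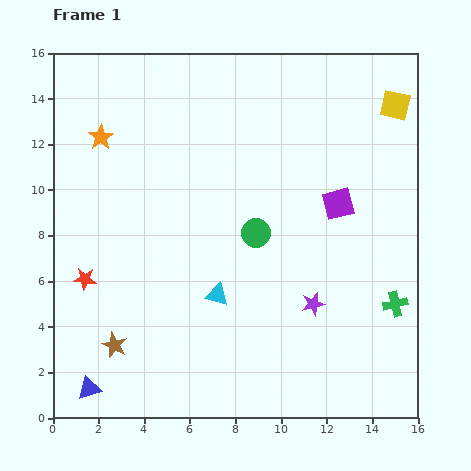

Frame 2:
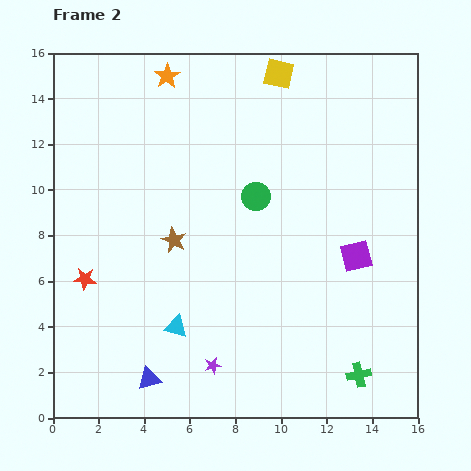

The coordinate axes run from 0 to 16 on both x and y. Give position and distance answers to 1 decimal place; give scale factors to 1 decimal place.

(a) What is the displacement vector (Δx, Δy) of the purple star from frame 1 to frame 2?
(-4.4, -2.7)

The purple star was at (11.4, 5.0) in frame 1 and (7.0, 2.3) in frame 2.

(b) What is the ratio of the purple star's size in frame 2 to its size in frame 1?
0.7×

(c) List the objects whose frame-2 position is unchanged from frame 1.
the red star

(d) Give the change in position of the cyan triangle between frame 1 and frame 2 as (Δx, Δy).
(-1.8, -1.4)

The cyan triangle was at (7.2, 5.4) in frame 1 and (5.4, 4.0) in frame 2.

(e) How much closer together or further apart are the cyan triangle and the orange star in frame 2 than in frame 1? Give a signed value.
+2.4

Distance in frame 1: 8.6. Distance in frame 2: 11.0.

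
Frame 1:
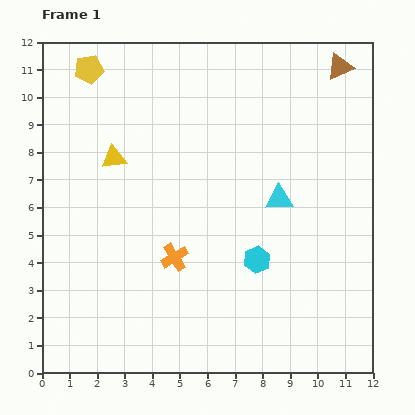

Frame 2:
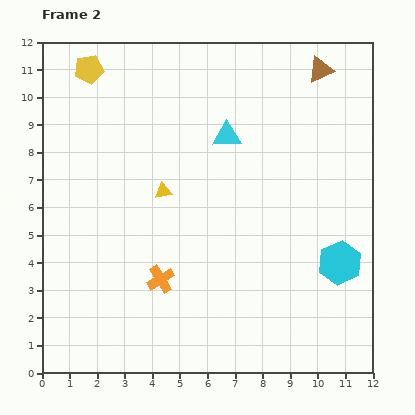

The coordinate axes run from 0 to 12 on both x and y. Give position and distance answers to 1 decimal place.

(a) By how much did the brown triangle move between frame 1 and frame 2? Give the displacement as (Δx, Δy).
(-0.7, -0.1)

The brown triangle was at (10.8, 11.1) in frame 1 and (10.1, 11.0) in frame 2.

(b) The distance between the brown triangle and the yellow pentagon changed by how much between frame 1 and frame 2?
-0.7

Distance in frame 1: 9.1. Distance in frame 2: 8.4.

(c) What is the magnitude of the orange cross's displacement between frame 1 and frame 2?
0.9

The orange cross moved from (4.8, 4.2) to (4.3, 3.4), a distance of √(0.5² + 0.8²) ≈ 0.9.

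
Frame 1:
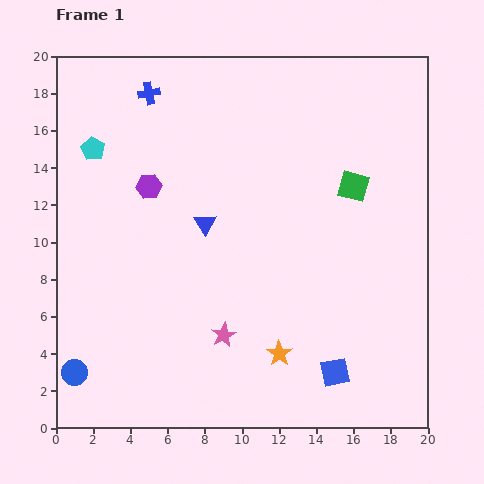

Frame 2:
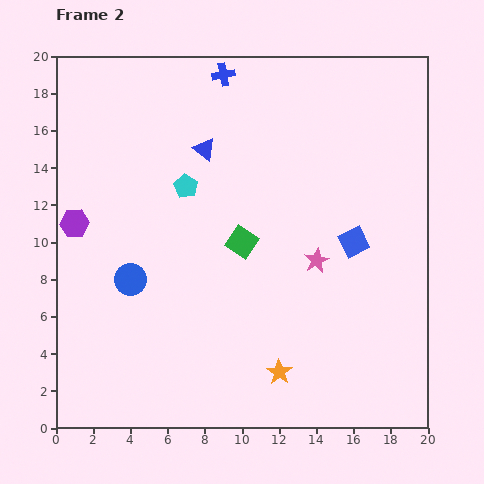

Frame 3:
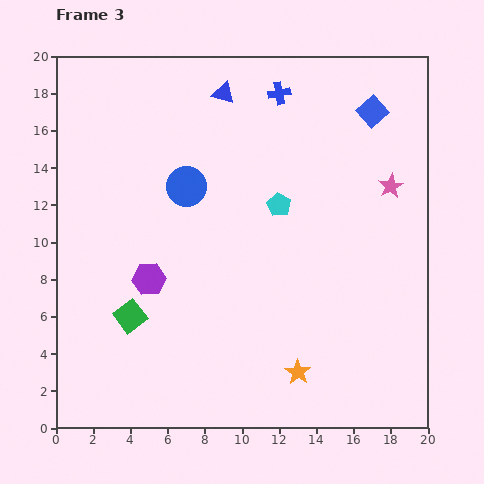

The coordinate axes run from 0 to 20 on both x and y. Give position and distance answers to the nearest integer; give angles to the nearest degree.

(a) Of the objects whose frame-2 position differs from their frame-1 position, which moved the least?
the orange star

(moved 1)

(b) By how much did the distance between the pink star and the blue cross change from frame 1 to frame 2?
-3

Distance in frame 1: 14. Distance in frame 2: 11.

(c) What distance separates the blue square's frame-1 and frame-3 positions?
14

The blue square moved from (15, 3) to (17, 17), a distance of √(2² + 14²) ≈ 14.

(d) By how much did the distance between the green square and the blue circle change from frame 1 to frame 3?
-10

Distance in frame 1: 18. Distance in frame 3: 8.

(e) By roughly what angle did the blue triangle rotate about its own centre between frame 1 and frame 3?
41° counter-clockwise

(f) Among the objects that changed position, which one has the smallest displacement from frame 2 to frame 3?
the orange star

(moved 1)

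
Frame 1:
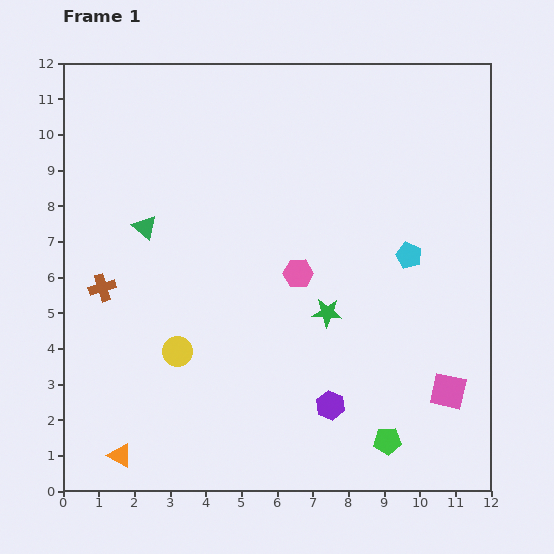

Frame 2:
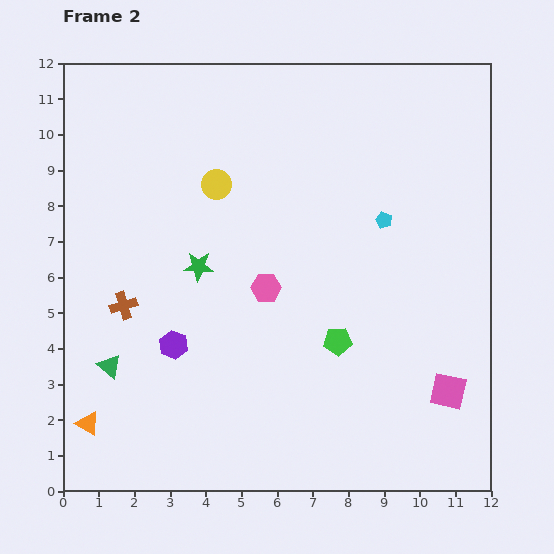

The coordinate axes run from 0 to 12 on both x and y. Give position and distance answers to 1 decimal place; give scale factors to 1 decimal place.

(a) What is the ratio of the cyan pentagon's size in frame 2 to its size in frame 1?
0.6×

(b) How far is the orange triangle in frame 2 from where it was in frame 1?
1.3

The orange triangle moved from (1.6, 1.0) to (0.7, 1.9), a distance of √(0.9² + 0.9²) ≈ 1.3.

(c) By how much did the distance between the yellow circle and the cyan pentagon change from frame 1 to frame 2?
-2.2

Distance in frame 1: 7.0. Distance in frame 2: 4.8.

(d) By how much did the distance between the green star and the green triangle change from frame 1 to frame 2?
-1.8

Distance in frame 1: 5.6. Distance in frame 2: 3.8.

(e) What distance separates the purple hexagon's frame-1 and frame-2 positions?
4.7

The purple hexagon moved from (7.5, 2.4) to (3.1, 4.1), a distance of √(4.4² + 1.7²) ≈ 4.7.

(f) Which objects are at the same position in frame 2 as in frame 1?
the pink square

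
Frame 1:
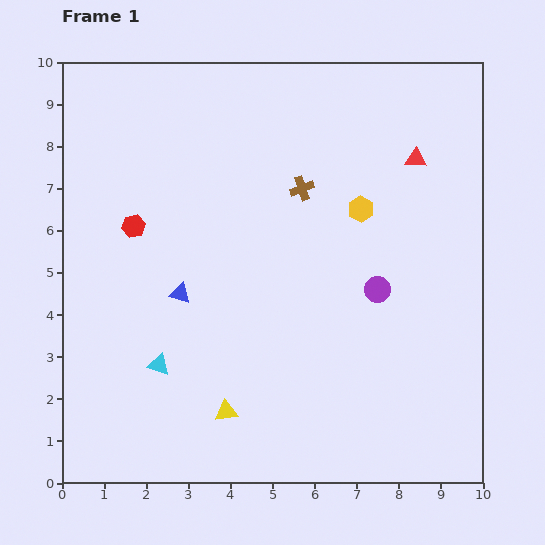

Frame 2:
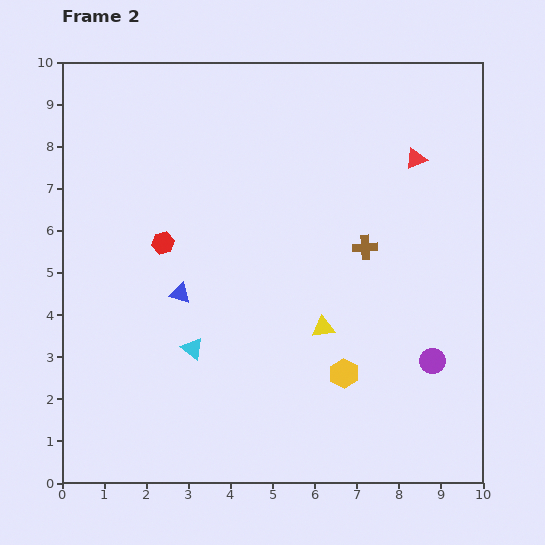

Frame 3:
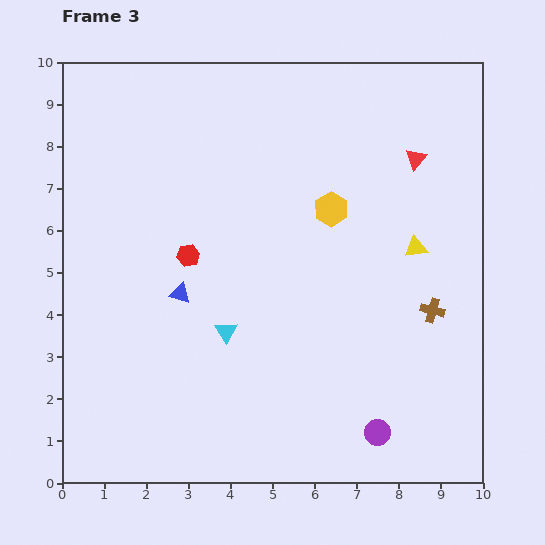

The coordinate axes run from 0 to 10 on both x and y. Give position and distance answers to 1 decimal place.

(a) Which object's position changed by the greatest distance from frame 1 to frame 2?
the yellow hexagon

(moved 3.9; next 3.0)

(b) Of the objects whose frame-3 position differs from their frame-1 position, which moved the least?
the yellow hexagon

(moved 0.7)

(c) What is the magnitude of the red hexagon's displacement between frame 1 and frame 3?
1.5

The red hexagon moved from (1.7, 6.1) to (3.0, 5.4), a distance of √(1.3² + 0.7²) ≈ 1.5.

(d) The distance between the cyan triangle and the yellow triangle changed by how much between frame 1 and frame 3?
+3.0

Distance in frame 1: 1.9. Distance in frame 3: 4.9.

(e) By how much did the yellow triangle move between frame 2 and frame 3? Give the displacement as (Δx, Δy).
(2.2, 1.9)

The yellow triangle was at (6.2, 3.7) in frame 2 and (8.4, 5.6) in frame 3.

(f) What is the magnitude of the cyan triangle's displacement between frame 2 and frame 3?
0.9

The cyan triangle moved from (3.1, 3.2) to (3.9, 3.6), a distance of √(0.8² + 0.4²) ≈ 0.9.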